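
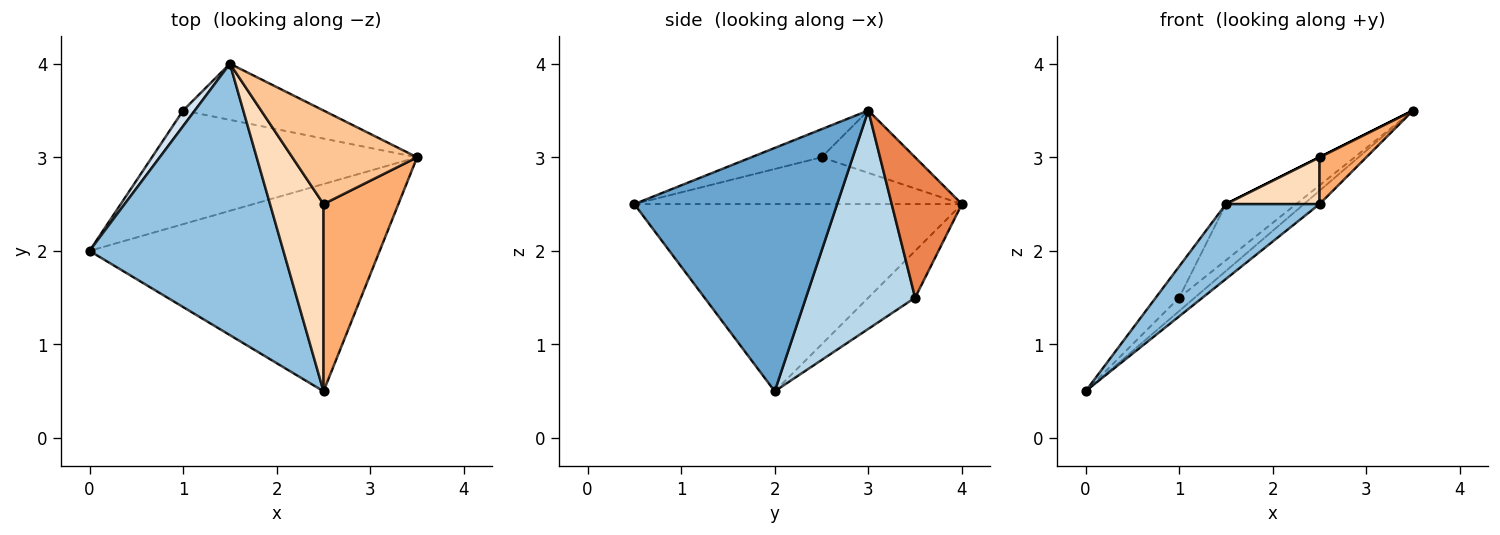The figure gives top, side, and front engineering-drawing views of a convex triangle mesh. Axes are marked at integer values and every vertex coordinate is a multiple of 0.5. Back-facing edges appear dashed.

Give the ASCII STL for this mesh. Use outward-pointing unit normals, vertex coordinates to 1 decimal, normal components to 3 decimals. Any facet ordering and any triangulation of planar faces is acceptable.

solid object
 facet normal 0.642 0.049 -0.765
  outer loop
   vertex 2.5 0.5 2.5
   vertex 0.0 2.0 0.5
   vertex 3.5 3.0 3.5
  endloop
 endfacet
 facet normal -0.681 -0.195 0.706
  outer loop
   vertex 1.5 4.0 2.5
   vertex 0.0 2.0 0.5
   vertex 2.5 0.5 2.5
  endloop
 endfacet
 facet normal 0.633 0.090 -0.769
  outer loop
   vertex 1.0 3.5 1.5
   vertex 3.5 3.0 3.5
   vertex 0.0 2.0 0.5
  endloop
 endfacet
 facet normal -0.873 0.436 0.218
  outer loop
   vertex 1.0 3.5 1.5
   vertex 0.0 2.0 0.5
   vertex 1.5 4.0 2.5
  endloop
 endfacet
 facet normal 0.577 0.577 -0.577
  outer loop
   vertex 1.0 3.5 1.5
   vertex 1.5 4.0 2.5
   vertex 3.5 3.0 3.5
  endloop
 endfacet
 facet normal -0.342 -0.228 0.912
  outer loop
   vertex 2.5 2.5 3.0
   vertex 2.5 0.5 2.5
   vertex 3.5 3.0 3.5
  endloop
 endfacet
 facet normal -0.447 0.000 0.894
  outer loop
   vertex 2.5 2.5 3.0
   vertex 3.5 3.0 3.5
   vertex 1.5 4.0 2.5
  endloop
 endfacet
 facet normal -0.647 -0.185 0.740
  outer loop
   vertex 2.5 2.5 3.0
   vertex 1.5 4.0 2.5
   vertex 2.5 0.5 2.5
  endloop
 endfacet
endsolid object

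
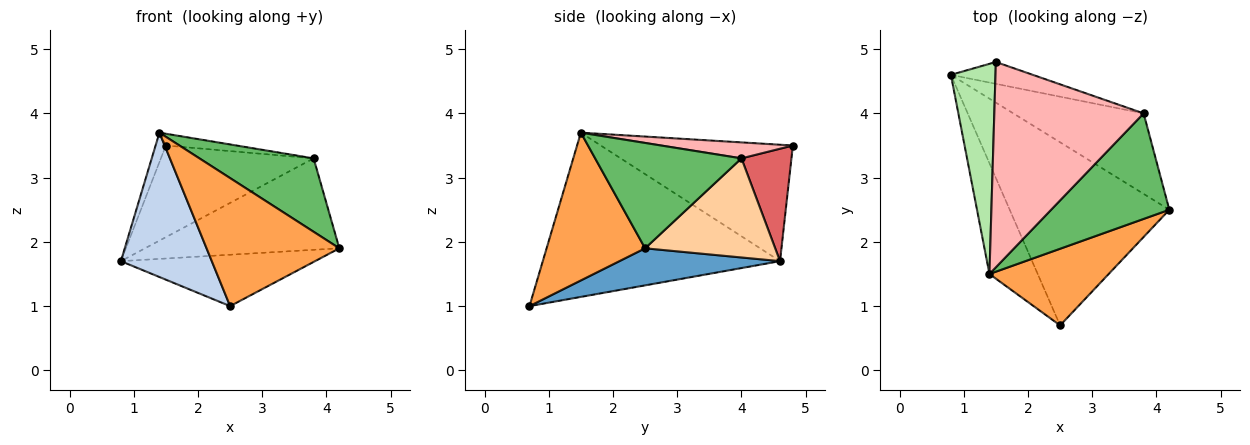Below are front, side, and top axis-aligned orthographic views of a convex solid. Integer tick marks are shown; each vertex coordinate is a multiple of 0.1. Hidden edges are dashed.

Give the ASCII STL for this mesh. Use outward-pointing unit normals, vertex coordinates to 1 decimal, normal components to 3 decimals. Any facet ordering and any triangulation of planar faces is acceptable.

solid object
 facet normal 0.218 0.264 -0.940
  outer loop
   vertex 2.5 0.7 1.0
   vertex 0.8 4.6 1.7
   vertex 4.2 2.5 1.9
  endloop
 endfacet
 facet normal -0.901 -0.345 -0.265
  outer loop
   vertex 1.4 1.5 3.7
   vertex 0.8 4.6 1.7
   vertex 2.5 0.7 1.0
  endloop
 endfacet
 facet normal 0.537 -0.724 0.433
  outer loop
   vertex 1.4 1.5 3.7
   vertex 2.5 0.7 1.0
   vertex 4.2 2.5 1.9
  endloop
 endfacet
 facet normal 0.449 0.671 -0.590
  outer loop
   vertex 3.8 4.0 3.3
   vertex 4.2 2.5 1.9
   vertex 0.8 4.6 1.7
  endloop
 endfacet
 facet normal 0.590 -0.461 0.663
  outer loop
   vertex 3.8 4.0 3.3
   vertex 1.4 1.5 3.7
   vertex 4.2 2.5 1.9
  endloop
 endfacet
 facet normal -0.933 0.050 0.357
  outer loop
   vertex 1.5 4.8 3.5
   vertex 0.8 4.6 1.7
   vertex 1.4 1.5 3.7
  endloop
 endfacet
 facet normal 0.303 0.927 -0.221
  outer loop
   vertex 1.5 4.8 3.5
   vertex 3.8 4.0 3.3
   vertex 0.8 4.6 1.7
  endloop
 endfacet
 facet normal 0.106 0.057 0.993
  outer loop
   vertex 1.5 4.8 3.5
   vertex 1.4 1.5 3.7
   vertex 3.8 4.0 3.3
  endloop
 endfacet
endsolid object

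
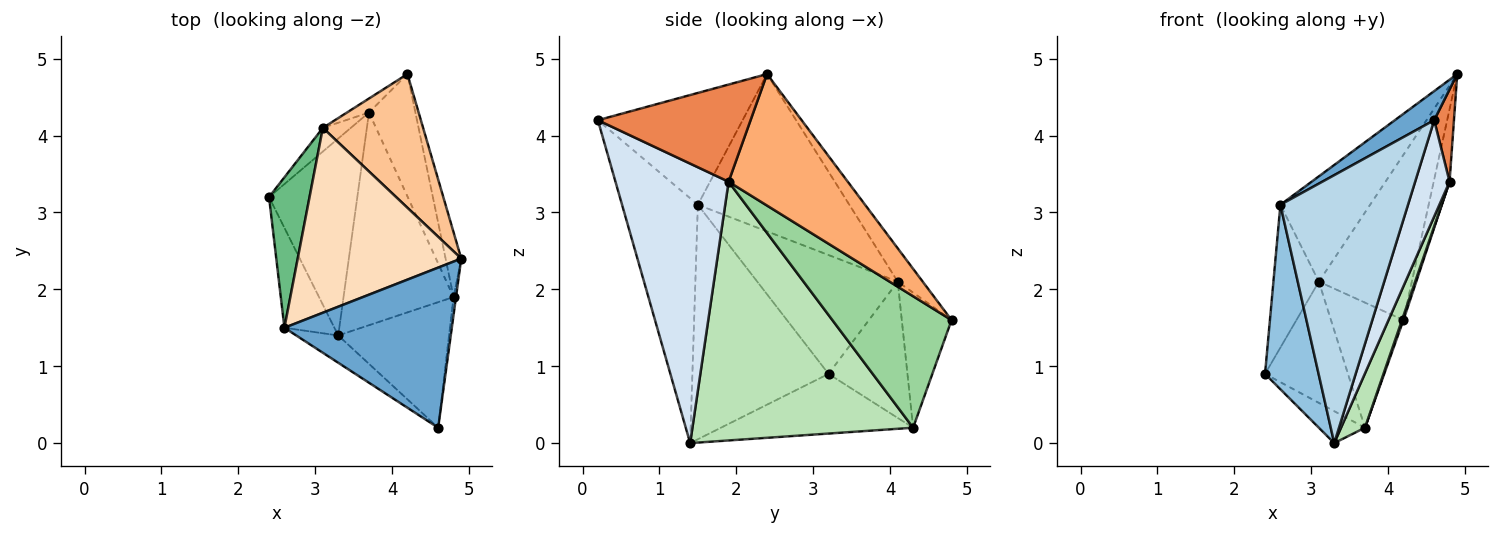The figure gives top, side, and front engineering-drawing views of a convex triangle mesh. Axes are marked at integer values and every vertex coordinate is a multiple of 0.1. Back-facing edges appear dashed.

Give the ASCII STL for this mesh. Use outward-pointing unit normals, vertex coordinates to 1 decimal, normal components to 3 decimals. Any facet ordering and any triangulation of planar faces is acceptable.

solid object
 facet normal -0.549 -0.149 0.822
  outer loop
   vertex 2.6 1.5 3.1
   vertex 4.6 0.2 4.2
   vertex 4.9 2.4 4.8
  endloop
 endfacet
 facet normal -0.913 -0.359 -0.195
  outer loop
   vertex 2.6 1.5 3.1
   vertex 2.4 3.2 0.9
   vertex 3.3 1.4 0.0
  endloop
 endfacet
 facet normal -0.509 -0.856 -0.087
  outer loop
   vertex 2.6 1.5 3.1
   vertex 3.3 1.4 0.0
   vertex 4.6 0.2 4.2
  endloop
 endfacet
 facet normal 0.895 -0.272 -0.355
  outer loop
   vertex 4.8 1.9 3.4
   vertex 4.6 0.2 4.2
   vertex 3.3 1.4 0.0
  endloop
 endfacet
 facet normal 0.991 -0.128 -0.025
  outer loop
   vertex 4.8 1.9 3.4
   vertex 4.9 2.4 4.8
   vertex 4.6 0.2 4.2
  endloop
 endfacet
 facet normal 0.984 0.131 -0.117
  outer loop
   vertex 4.8 1.9 3.4
   vertex 4.2 4.8 1.6
   vertex 4.9 2.4 4.8
  endloop
 endfacet
 facet normal -0.205 0.761 0.616
  outer loop
   vertex 3.1 4.1 2.1
   vertex 4.9 2.4 4.8
   vertex 4.2 4.8 1.6
  endloop
 endfacet
 facet normal -0.641 0.380 0.667
  outer loop
   vertex 3.1 4.1 2.1
   vertex 2.6 1.5 3.1
   vertex 4.9 2.4 4.8
  endloop
 endfacet
 facet normal -0.905 0.293 0.308
  outer loop
   vertex 3.1 4.1 2.1
   vertex 2.4 3.2 0.9
   vertex 2.6 1.5 3.1
  endloop
 endfacet
 facet normal 0.943 -0.011 -0.333
  outer loop
   vertex 3.7 4.3 0.2
   vertex 4.2 4.8 1.6
   vertex 4.8 1.9 3.4
  endloop
 endfacet
 facet normal 0.916 -0.099 -0.389
  outer loop
   vertex 3.7 4.3 0.2
   vertex 4.8 1.9 3.4
   vertex 3.3 1.4 0.0
  endloop
 endfacet
 facet normal -0.555 0.133 -0.821
  outer loop
   vertex 3.7 4.3 0.2
   vertex 3.3 1.4 0.0
   vertex 2.4 3.2 0.9
  endloop
 endfacet
 facet normal -0.682 0.717 -0.140
  outer loop
   vertex 3.7 4.3 0.2
   vertex 2.4 3.2 0.9
   vertex 3.1 4.1 2.1
  endloop
 endfacet
 facet normal -0.564 0.821 -0.092
  outer loop
   vertex 3.7 4.3 0.2
   vertex 3.1 4.1 2.1
   vertex 4.2 4.8 1.6
  endloop
 endfacet
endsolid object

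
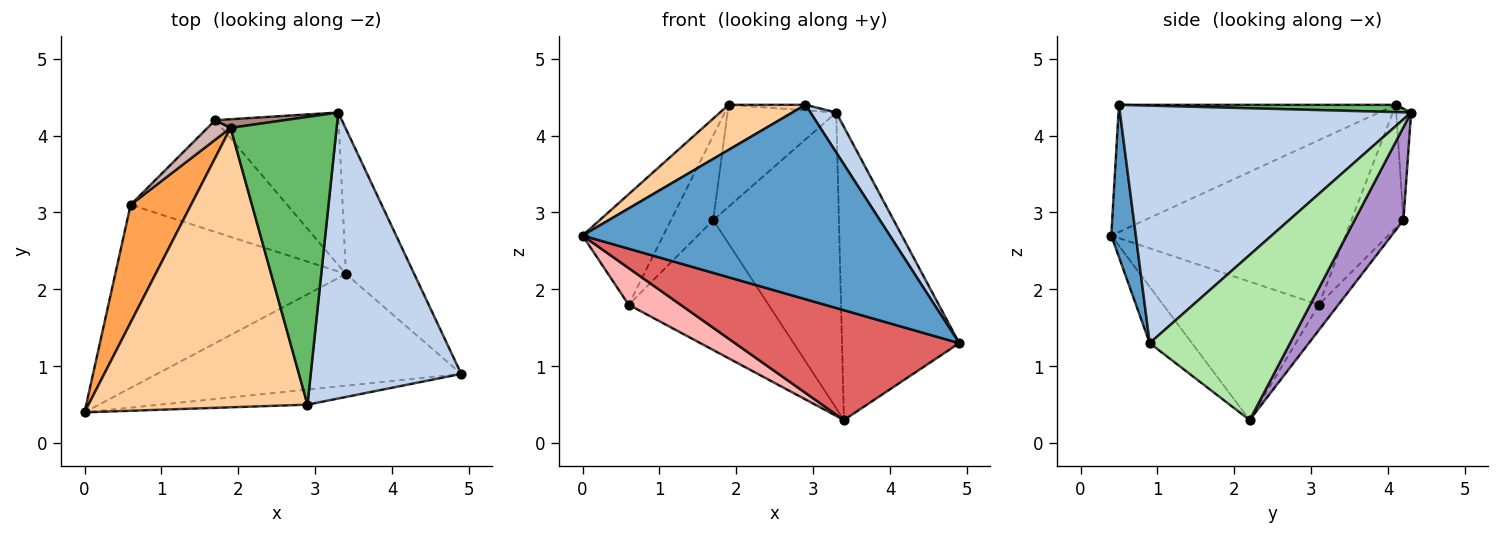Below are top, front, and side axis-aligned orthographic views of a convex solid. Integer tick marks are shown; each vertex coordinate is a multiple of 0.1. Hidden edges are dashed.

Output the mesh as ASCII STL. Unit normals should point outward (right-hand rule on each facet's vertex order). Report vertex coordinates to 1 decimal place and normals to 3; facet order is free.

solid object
 facet normal 0.079 -0.994 -0.077
  outer loop
   vertex 2.9 0.5 4.4
   vertex 0.0 0.4 2.7
   vertex 4.9 0.9 1.3
  endloop
 endfacet
 facet normal 0.842 -0.075 0.534
  outer loop
   vertex 2.9 0.5 4.4
   vertex 4.9 0.9 1.3
   vertex 3.3 4.3 4.3
  endloop
 endfacet
 facet normal -0.893 0.308 0.328
  outer loop
   vertex 1.9 4.1 4.4
   vertex 0.6 3.1 1.8
   vertex 0.0 0.4 2.7
  endloop
 endfacet
 facet normal -0.497 -0.138 0.856
  outer loop
   vertex 1.9 4.1 4.4
   vertex 0.0 0.4 2.7
   vertex 2.9 0.5 4.4
  endloop
 endfacet
 facet normal 0.069 0.019 0.997
  outer loop
   vertex 1.9 4.1 4.4
   vertex 2.9 0.5 4.4
   vertex 3.3 4.3 4.3
  endloop
 endfacet
 facet normal 0.731 0.611 -0.303
  outer loop
   vertex 3.4 2.2 0.3
   vertex 3.3 4.3 4.3
   vertex 4.9 0.9 1.3
  endloop
 endfacet
 facet normal -0.131 -0.695 -0.707
  outer loop
   vertex 3.4 2.2 0.3
   vertex 4.9 0.9 1.3
   vertex 0.0 0.4 2.7
  endloop
 endfacet
 facet normal -0.507 -0.169 -0.845
  outer loop
   vertex 3.4 2.2 0.3
   vertex 0.0 0.4 2.7
   vertex 0.6 3.1 1.8
  endloop
 endfacet
 facet normal 0.326 0.840 -0.433
  outer loop
   vertex 1.7 4.2 2.9
   vertex 3.3 4.3 4.3
   vertex 3.4 2.2 0.3
  endloop
 endfacet
 facet normal -0.105 0.754 -0.649
  outer loop
   vertex 1.7 4.2 2.9
   vertex 3.4 2.2 0.3
   vertex 0.6 3.1 1.8
  endloop
 endfacet
 facet normal -0.135 0.987 0.084
  outer loop
   vertex 1.7 4.2 2.9
   vertex 1.9 4.1 4.4
   vertex 3.3 4.3 4.3
  endloop
 endfacet
 facet normal -0.768 0.624 0.144
  outer loop
   vertex 1.7 4.2 2.9
   vertex 0.6 3.1 1.8
   vertex 1.9 4.1 4.4
  endloop
 endfacet
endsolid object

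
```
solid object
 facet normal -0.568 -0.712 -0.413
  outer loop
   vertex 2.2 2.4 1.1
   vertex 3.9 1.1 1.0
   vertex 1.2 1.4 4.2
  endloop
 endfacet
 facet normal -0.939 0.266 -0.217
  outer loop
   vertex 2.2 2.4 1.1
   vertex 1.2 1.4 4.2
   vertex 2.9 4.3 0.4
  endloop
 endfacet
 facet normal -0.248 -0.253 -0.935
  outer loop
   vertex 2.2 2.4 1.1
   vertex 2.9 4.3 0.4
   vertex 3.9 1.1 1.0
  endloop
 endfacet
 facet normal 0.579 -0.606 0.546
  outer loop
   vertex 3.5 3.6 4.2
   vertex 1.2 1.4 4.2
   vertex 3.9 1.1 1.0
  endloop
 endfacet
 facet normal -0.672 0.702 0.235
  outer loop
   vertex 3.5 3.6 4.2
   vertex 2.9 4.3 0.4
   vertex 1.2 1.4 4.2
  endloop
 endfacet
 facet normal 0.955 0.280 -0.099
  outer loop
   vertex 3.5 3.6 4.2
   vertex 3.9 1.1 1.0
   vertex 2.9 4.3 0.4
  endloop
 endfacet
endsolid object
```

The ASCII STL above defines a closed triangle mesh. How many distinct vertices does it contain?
5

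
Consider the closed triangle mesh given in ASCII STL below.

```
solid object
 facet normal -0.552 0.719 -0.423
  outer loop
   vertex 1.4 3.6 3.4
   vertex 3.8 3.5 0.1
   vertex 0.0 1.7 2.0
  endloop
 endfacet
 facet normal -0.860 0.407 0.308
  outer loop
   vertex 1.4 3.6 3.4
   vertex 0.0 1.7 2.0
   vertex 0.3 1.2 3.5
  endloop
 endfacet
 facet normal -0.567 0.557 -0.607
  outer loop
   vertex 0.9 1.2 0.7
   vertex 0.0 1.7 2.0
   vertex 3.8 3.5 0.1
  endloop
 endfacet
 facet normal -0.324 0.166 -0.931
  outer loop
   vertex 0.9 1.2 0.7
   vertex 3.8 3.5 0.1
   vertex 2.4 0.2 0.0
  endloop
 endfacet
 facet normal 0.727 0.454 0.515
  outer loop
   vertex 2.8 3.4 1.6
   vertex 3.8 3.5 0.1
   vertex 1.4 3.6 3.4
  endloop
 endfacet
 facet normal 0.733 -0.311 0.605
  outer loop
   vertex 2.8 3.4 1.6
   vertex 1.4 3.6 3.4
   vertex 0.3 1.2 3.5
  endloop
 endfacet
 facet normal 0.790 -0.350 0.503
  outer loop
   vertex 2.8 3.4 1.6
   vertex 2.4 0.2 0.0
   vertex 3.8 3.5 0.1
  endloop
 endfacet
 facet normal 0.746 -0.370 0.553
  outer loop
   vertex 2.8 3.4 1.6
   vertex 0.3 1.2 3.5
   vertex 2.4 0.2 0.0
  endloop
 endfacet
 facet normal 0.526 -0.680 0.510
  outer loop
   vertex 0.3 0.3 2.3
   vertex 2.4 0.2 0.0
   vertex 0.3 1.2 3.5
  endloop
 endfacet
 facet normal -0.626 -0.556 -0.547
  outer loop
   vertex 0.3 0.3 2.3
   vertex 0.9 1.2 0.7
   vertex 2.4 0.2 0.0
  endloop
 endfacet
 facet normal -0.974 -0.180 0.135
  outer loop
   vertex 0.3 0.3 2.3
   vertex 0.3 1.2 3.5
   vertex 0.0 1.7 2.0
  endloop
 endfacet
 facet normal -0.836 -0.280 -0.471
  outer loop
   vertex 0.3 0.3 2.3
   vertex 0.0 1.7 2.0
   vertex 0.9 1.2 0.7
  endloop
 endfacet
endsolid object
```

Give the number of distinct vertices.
8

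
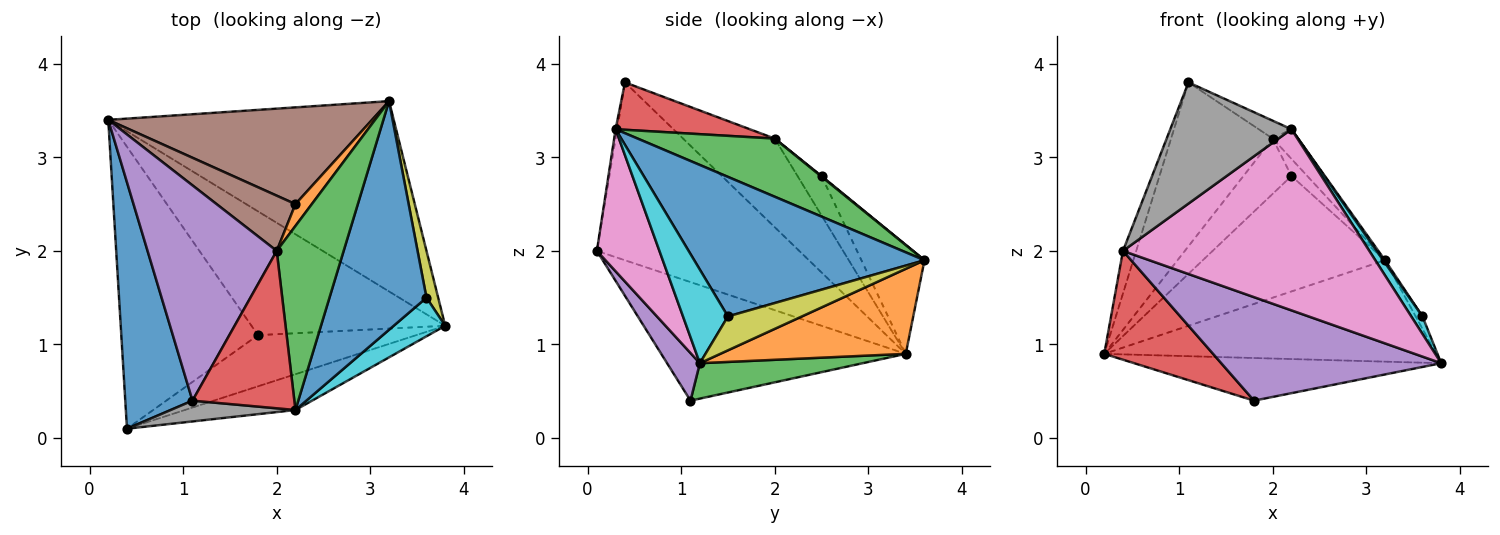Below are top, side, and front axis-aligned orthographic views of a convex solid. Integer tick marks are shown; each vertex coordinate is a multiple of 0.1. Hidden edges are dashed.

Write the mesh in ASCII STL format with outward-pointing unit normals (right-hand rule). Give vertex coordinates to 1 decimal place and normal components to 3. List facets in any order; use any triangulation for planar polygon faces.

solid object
 facet normal -0.934 0.061 0.353
  outer loop
   vertex 1.1 0.4 3.8
   vertex 0.2 3.4 0.9
   vertex 0.4 0.1 2.0
  endloop
 endfacet
 facet normal 0.254 0.455 -0.854
  outer loop
   vertex 3.2 3.6 1.9
   vertex 3.8 1.2 0.8
   vertex 0.2 3.4 0.9
  endloop
 endfacet
 facet normal 0.170 0.321 -0.932
  outer loop
   vertex 1.8 1.1 0.4
   vertex 0.2 3.4 0.9
   vertex 3.8 1.2 0.8
  endloop
 endfacet
 facet normal -0.629 -0.280 -0.725
  outer loop
   vertex 1.8 1.1 0.4
   vertex 0.4 0.1 2.0
   vertex 0.2 3.4 0.9
  endloop
 endfacet
 facet normal 0.132 -0.888 -0.439
  outer loop
   vertex 1.8 1.1 0.4
   vertex 3.8 1.2 0.8
   vertex 0.4 0.1 2.0
  endloop
 endfacet
 facet normal -0.256 0.741 0.621
  outer loop
   vertex 2.2 2.5 2.8
   vertex 3.2 3.6 1.9
   vertex 0.2 3.4 0.9
  endloop
 endfacet
 facet normal 0.242 -0.952 -0.188
  outer loop
   vertex 2.2 0.3 3.3
   vertex 0.4 0.1 2.0
   vertex 3.8 1.2 0.8
  endloop
 endfacet
 facet normal -0.013 -0.986 0.169
  outer loop
   vertex 2.2 0.3 3.3
   vertex 1.1 0.4 3.8
   vertex 0.4 0.1 2.0
  endloop
 endfacet
 facet normal 0.942 0.087 0.325
  outer loop
   vertex 3.6 1.5 1.3
   vertex 3.8 1.2 0.8
   vertex 3.2 3.6 1.9
  endloop
 endfacet
 facet normal 0.856 -0.214 0.471
  outer loop
   vertex 3.6 1.5 1.3
   vertex 2.2 0.3 3.3
   vertex 3.8 1.2 0.8
  endloop
 endfacet
 facet normal 0.821 -0.007 0.571
  outer loop
   vertex 3.6 1.5 1.3
   vertex 3.2 3.6 1.9
   vertex 2.2 0.3 3.3
  endloop
 endfacet
 facet normal 0.028 0.618 0.786
  outer loop
   vertex 2.0 2.0 3.2
   vertex 3.2 3.6 1.9
   vertex 2.2 2.5 2.8
  endloop
 endfacet
 facet normal 0.651 0.121 0.749
  outer loop
   vertex 2.0 2.0 3.2
   vertex 2.2 0.3 3.3
   vertex 3.2 3.6 1.9
  endloop
 endfacet
 facet normal 0.419 0.102 0.902
  outer loop
   vertex 2.0 2.0 3.2
   vertex 1.1 0.4 3.8
   vertex 2.2 0.3 3.3
  endloop
 endfacet
 facet normal -0.479 0.531 0.699
  outer loop
   vertex 2.0 2.0 3.2
   vertex 0.2 3.4 0.9
   vertex 1.1 0.4 3.8
  endloop
 endfacet
 facet normal -0.333 0.667 0.667
  outer loop
   vertex 2.0 2.0 3.2
   vertex 2.2 2.5 2.8
   vertex 0.2 3.4 0.9
  endloop
 endfacet
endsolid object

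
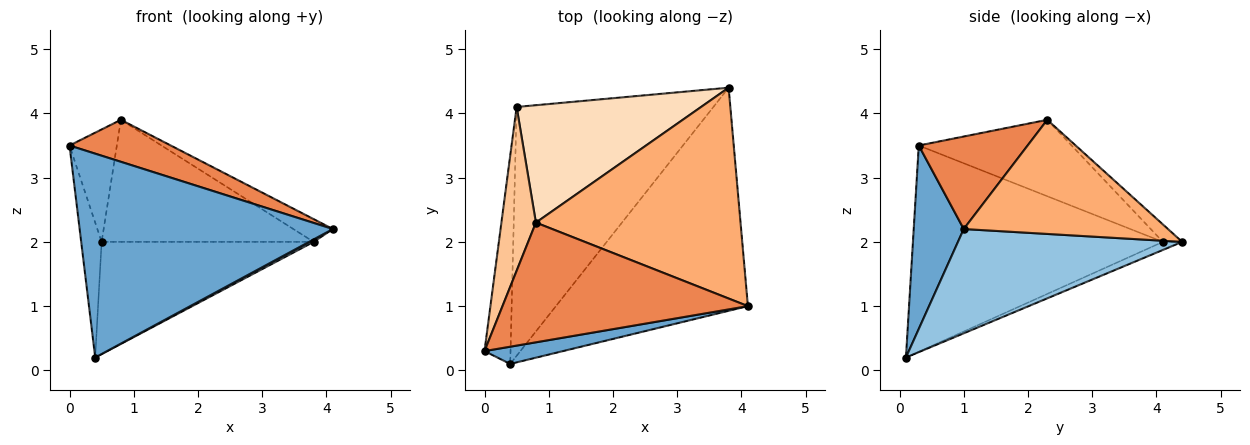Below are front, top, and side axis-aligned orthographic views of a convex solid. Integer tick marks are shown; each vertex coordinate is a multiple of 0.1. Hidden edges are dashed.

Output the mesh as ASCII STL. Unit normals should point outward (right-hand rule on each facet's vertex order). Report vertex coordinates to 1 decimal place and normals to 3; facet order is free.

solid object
 facet normal 0.193 -0.978 0.083
  outer loop
   vertex 0.4 0.1 0.2
   vertex 4.1 1.0 2.2
   vertex 0.0 0.3 3.5
  endloop
 endfacet
 facet normal 0.477 -0.010 -0.879
  outer loop
   vertex 0.4 0.1 0.2
   vertex 3.8 4.4 2.0
   vertex 4.1 1.0 2.2
  endloop
 endfacet
 facet normal -0.989 0.081 -0.125
  outer loop
   vertex 0.5 4.1 2.0
   vertex 0.4 0.1 0.2
   vertex 0.0 0.3 3.5
  endloop
 endfacet
 facet normal -0.037 0.411 -0.911
  outer loop
   vertex 0.5 4.1 2.0
   vertex 3.8 4.4 2.0
   vertex 0.4 0.1 0.2
  endloop
 endfacet
 facet normal 0.335 -0.312 0.889
  outer loop
   vertex 0.8 2.3 3.9
   vertex 0.0 0.3 3.5
   vertex 4.1 1.0 2.2
  endloop
 endfacet
 facet normal 0.485 0.094 0.869
  outer loop
   vertex 0.8 2.3 3.9
   vertex 4.1 1.0 2.2
   vertex 3.8 4.4 2.0
  endloop
 endfacet
 facet normal -0.877 0.272 0.396
  outer loop
   vertex 0.8 2.3 3.9
   vertex 0.5 4.1 2.0
   vertex 0.0 0.3 3.5
  endloop
 endfacet
 facet normal -0.065 0.719 0.692
  outer loop
   vertex 0.8 2.3 3.9
   vertex 3.8 4.4 2.0
   vertex 0.5 4.1 2.0
  endloop
 endfacet
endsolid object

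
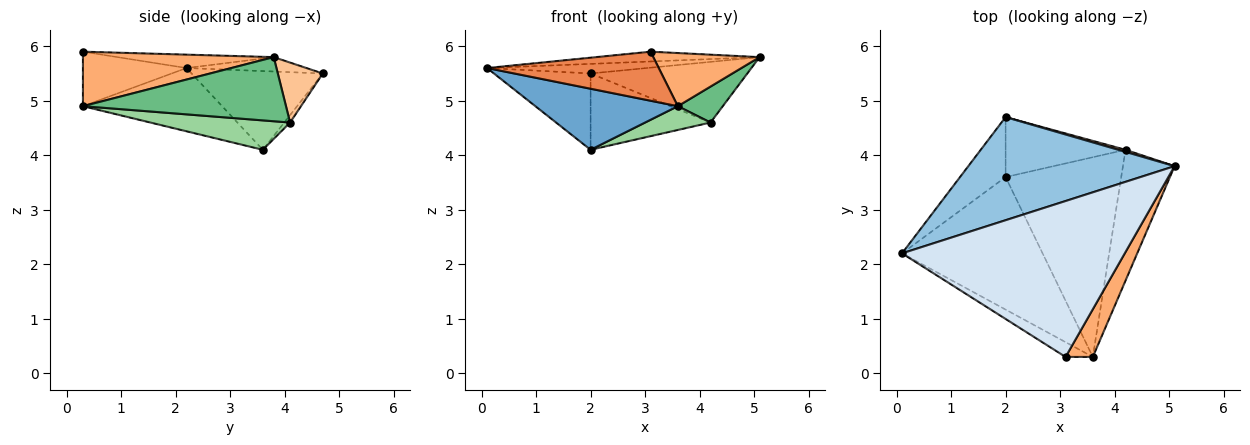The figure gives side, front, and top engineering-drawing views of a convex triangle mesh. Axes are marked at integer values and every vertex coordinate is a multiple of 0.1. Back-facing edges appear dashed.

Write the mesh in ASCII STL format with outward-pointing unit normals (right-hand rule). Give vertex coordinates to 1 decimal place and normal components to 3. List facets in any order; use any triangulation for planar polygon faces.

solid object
 facet normal -0.378 -0.387 -0.841
  outer loop
   vertex 2.0 3.6 4.1
   vertex 3.6 0.3 4.9
   vertex 0.1 2.2 5.6
  endloop
 endfacet
 facet normal -0.069 0.092 0.993
  outer loop
   vertex 2.0 4.7 5.5
   vertex 0.1 2.2 5.6
   vertex 5.1 3.8 5.8
  endloop
 endfacet
 facet normal -0.730 0.538 -0.422
  outer loop
   vertex 2.0 4.7 5.5
   vertex 2.0 3.6 4.1
   vertex 0.1 2.2 5.6
  endloop
 endfacet
 facet normal -0.060 0.063 0.996
  outer loop
   vertex 3.1 0.3 5.9
   vertex 5.1 3.8 5.8
   vertex 0.1 2.2 5.6
  endloop
 endfacet
 facet normal -0.500 -0.829 -0.250
  outer loop
   vertex 3.1 0.3 5.9
   vertex 0.1 2.2 5.6
   vertex 3.6 0.3 4.9
  endloop
 endfacet
 facet normal 0.801 -0.446 0.400
  outer loop
   vertex 3.1 0.3 5.9
   vertex 3.6 0.3 4.9
   vertex 5.1 3.8 5.8
  endloop
 endfacet
 facet normal 0.276 0.961 0.033
  outer loop
   vertex 4.2 4.1 4.6
   vertex 2.0 4.7 5.5
   vertex 5.1 3.8 5.8
  endloop
 endfacet
 facet normal -0.038 0.786 -0.617
  outer loop
   vertex 4.2 4.1 4.6
   vertex 2.0 3.6 4.1
   vertex 2.0 4.7 5.5
  endloop
 endfacet
 facet normal 0.767 -0.170 -0.618
  outer loop
   vertex 4.2 4.1 4.6
   vertex 5.1 3.8 5.8
   vertex 3.6 0.3 4.9
  endloop
 endfacet
 facet normal 0.245 -0.115 -0.963
  outer loop
   vertex 4.2 4.1 4.6
   vertex 3.6 0.3 4.9
   vertex 2.0 3.6 4.1
  endloop
 endfacet
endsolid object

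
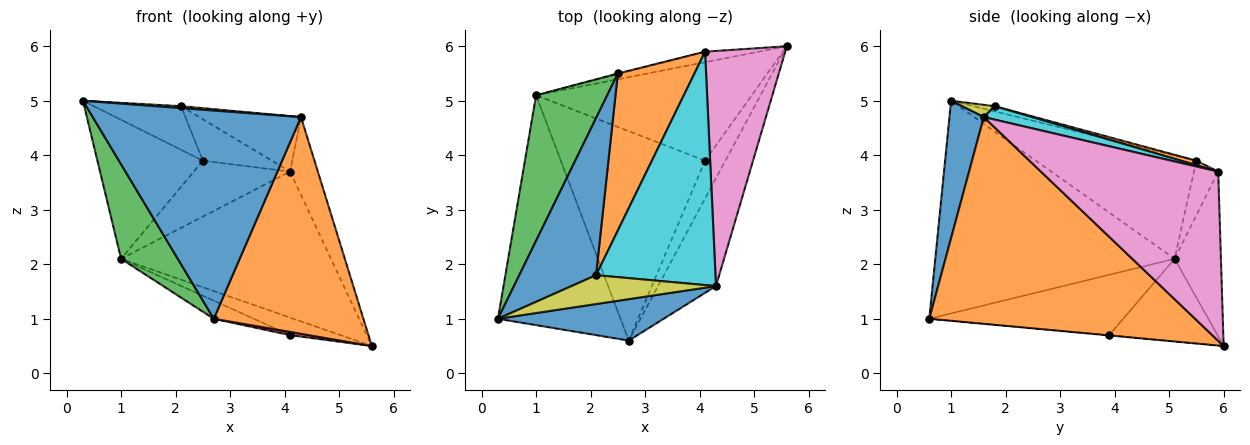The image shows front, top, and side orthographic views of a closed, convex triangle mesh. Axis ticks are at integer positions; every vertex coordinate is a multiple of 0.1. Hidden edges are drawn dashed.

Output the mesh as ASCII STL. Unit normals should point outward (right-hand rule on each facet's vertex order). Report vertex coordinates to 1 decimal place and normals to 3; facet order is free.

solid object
 facet normal 0.160 -0.968 0.193
  outer loop
   vertex 4.3 1.6 4.7
   vertex 0.3 1.0 5.0
   vertex 2.7 0.6 1.0
  endloop
 endfacet
 facet normal 0.847 -0.477 -0.237
  outer loop
   vertex 4.3 1.6 4.7
   vertex 2.7 0.6 1.0
   vertex 5.6 6.0 0.5
  endloop
 endfacet
 facet normal -0.849 -0.201 -0.489
  outer loop
   vertex 1.0 5.1 2.1
   vertex 2.7 0.6 1.0
   vertex 0.3 1.0 5.0
  endloop
 endfacet
 facet normal -0.015 -0.084 -0.996
  outer loop
   vertex 4.1 3.9 0.7
   vertex 5.6 6.0 0.5
   vertex 2.7 0.6 1.0
  endloop
 endfacet
 facet normal -0.353 0.164 -0.921
  outer loop
   vertex 4.1 3.9 0.7
   vertex 1.0 5.1 2.1
   vertex 5.6 6.0 0.5
  endloop
 endfacet
 facet normal -0.385 0.080 -0.920
  outer loop
   vertex 4.1 3.9 0.7
   vertex 2.7 0.6 1.0
   vertex 1.0 5.1 2.1
  endloop
 endfacet
 facet normal 0.895 0.140 0.424
  outer loop
   vertex 4.1 5.9 3.7
   vertex 4.3 1.6 4.7
   vertex 5.6 6.0 0.5
  endloop
 endfacet
 facet normal -0.215 0.974 -0.070
  outer loop
   vertex 4.1 5.9 3.7
   vertex 5.6 6.0 0.5
   vertex 1.0 5.1 2.1
  endloop
 endfacet
 facet normal 0.084 -0.066 0.994
  outer loop
   vertex 2.1 1.8 4.9
   vertex 0.3 1.0 5.0
   vertex 4.3 1.6 4.7
  endloop
 endfacet
 facet normal 0.109 0.230 0.967
  outer loop
   vertex 2.1 1.8 4.9
   vertex 4.3 1.6 4.7
   vertex 4.1 5.9 3.7
  endloop
 endfacet
 facet normal -0.065 0.267 0.962
  outer loop
   vertex 2.5 5.5 3.9
   vertex 0.3 1.0 5.0
   vertex 2.1 1.8 4.9
  endloop
 endfacet
 facet normal 0.057 0.255 0.965
  outer loop
   vertex 2.5 5.5 3.9
   vertex 2.1 1.8 4.9
   vertex 4.1 5.9 3.7
  endloop
 endfacet
 facet normal -0.725 0.476 0.498
  outer loop
   vertex 2.5 5.5 3.9
   vertex 1.0 5.1 2.1
   vertex 0.3 1.0 5.0
  endloop
 endfacet
 facet normal -0.244 0.970 -0.012
  outer loop
   vertex 2.5 5.5 3.9
   vertex 4.1 5.9 3.7
   vertex 1.0 5.1 2.1
  endloop
 endfacet
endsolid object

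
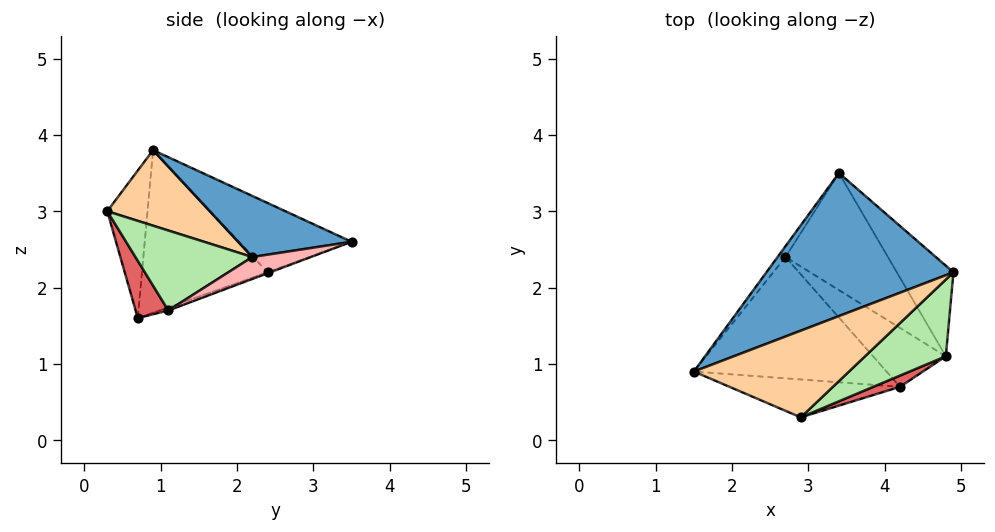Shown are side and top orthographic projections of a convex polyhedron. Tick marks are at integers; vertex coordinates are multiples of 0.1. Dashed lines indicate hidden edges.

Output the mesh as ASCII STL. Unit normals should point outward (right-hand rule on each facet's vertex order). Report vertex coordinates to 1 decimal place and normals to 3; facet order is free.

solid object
 facet normal 0.304 0.207 0.930
  outer loop
   vertex 3.4 3.5 2.6
   vertex 1.5 0.9 3.8
   vertex 4.9 2.2 2.4
  endloop
 endfacet
 facet normal -0.824 0.559 -0.094
  outer loop
   vertex 2.7 2.4 2.2
   vertex 1.5 0.9 3.8
   vertex 3.4 3.5 2.6
  endloop
 endfacet
 facet normal -0.618 -0.287 -0.732
  outer loop
   vertex 2.7 2.4 2.2
   vertex 4.2 0.7 1.6
   vertex 1.5 0.9 3.8
  endloop
 endfacet
 facet normal 0.431 -0.174 0.885
  outer loop
   vertex 2.9 0.3 3.0
   vertex 4.9 2.2 2.4
   vertex 1.5 0.9 3.8
  endloop
 endfacet
 facet normal -0.581 -0.461 -0.671
  outer loop
   vertex 2.9 0.3 3.0
   vertex 1.5 0.9 3.8
   vertex 4.2 0.7 1.6
  endloop
 endfacet
 facet normal 0.625 -0.459 0.631
  outer loop
   vertex 4.8 1.1 1.7
   vertex 4.9 2.2 2.4
   vertex 2.9 0.3 3.0
  endloop
 endfacet
 facet normal 0.511 -0.826 0.238
  outer loop
   vertex 4.8 1.1 1.7
   vertex 2.9 0.3 3.0
   vertex 4.2 0.7 1.6
  endloop
 endfacet
 facet normal 0.315 0.489 -0.813
  outer loop
   vertex 4.8 1.1 1.7
   vertex 3.4 3.5 2.6
   vertex 4.9 2.2 2.4
  endloop
 endfacet
 facet normal -0.009 0.347 -0.938
  outer loop
   vertex 4.8 1.1 1.7
   vertex 2.7 2.4 2.2
   vertex 3.4 3.5 2.6
  endloop
 endfacet
 facet normal -0.041 0.300 -0.953
  outer loop
   vertex 4.8 1.1 1.7
   vertex 4.2 0.7 1.6
   vertex 2.7 2.4 2.2
  endloop
 endfacet
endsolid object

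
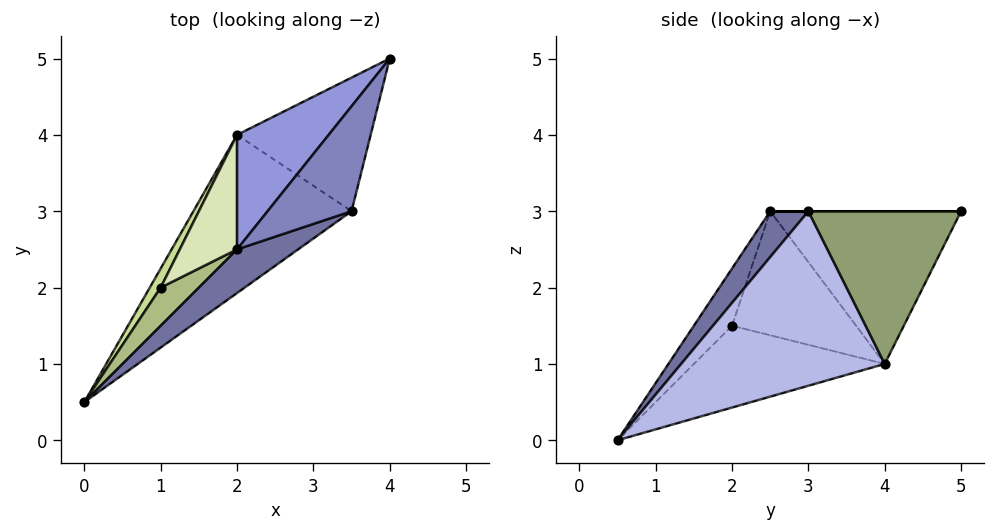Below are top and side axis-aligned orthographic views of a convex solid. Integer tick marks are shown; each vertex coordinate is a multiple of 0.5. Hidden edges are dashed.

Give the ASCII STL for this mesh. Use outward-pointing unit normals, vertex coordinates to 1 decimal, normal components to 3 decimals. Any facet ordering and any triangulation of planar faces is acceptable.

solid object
 facet normal 0.291 -0.874 0.389
  outer loop
   vertex 3.5 3.0 3.0
   vertex 2.0 2.5 3.0
   vertex 0.0 0.5 0.0
  endloop
 endfacet
 facet normal 0.000 0.000 1.000
  outer loop
   vertex 3.5 3.0 3.0
   vertex 4.0 5.0 3.0
   vertex 2.0 2.5 3.0
  endloop
 endfacet
 facet normal -0.707 0.566 0.424
  outer loop
   vertex 2.0 4.0 1.0
   vertex 2.0 2.5 3.0
   vertex 4.0 5.0 3.0
  endloop
 endfacet
 facet normal 0.722 -0.226 -0.654
  outer loop
   vertex 2.0 4.0 1.0
   vertex 3.5 3.0 3.0
   vertex 0.0 0.5 0.0
  endloop
 endfacet
 facet normal 0.740 -0.185 -0.647
  outer loop
   vertex 2.0 4.0 1.0
   vertex 4.0 5.0 3.0
   vertex 3.5 3.0 3.0
  endloop
 endfacet
 facet normal -0.832 0.000 0.555
  outer loop
   vertex 1.0 2.0 1.5
   vertex 0.0 0.5 0.0
   vertex 2.0 2.5 3.0
  endloop
 endfacet
 facet normal -0.876 0.467 0.117
  outer loop
   vertex 1.0 2.0 1.5
   vertex 2.0 4.0 1.0
   vertex 0.0 0.5 0.0
  endloop
 endfacet
 facet normal -0.793 0.488 0.366
  outer loop
   vertex 1.0 2.0 1.5
   vertex 2.0 2.5 3.0
   vertex 2.0 4.0 1.0
  endloop
 endfacet
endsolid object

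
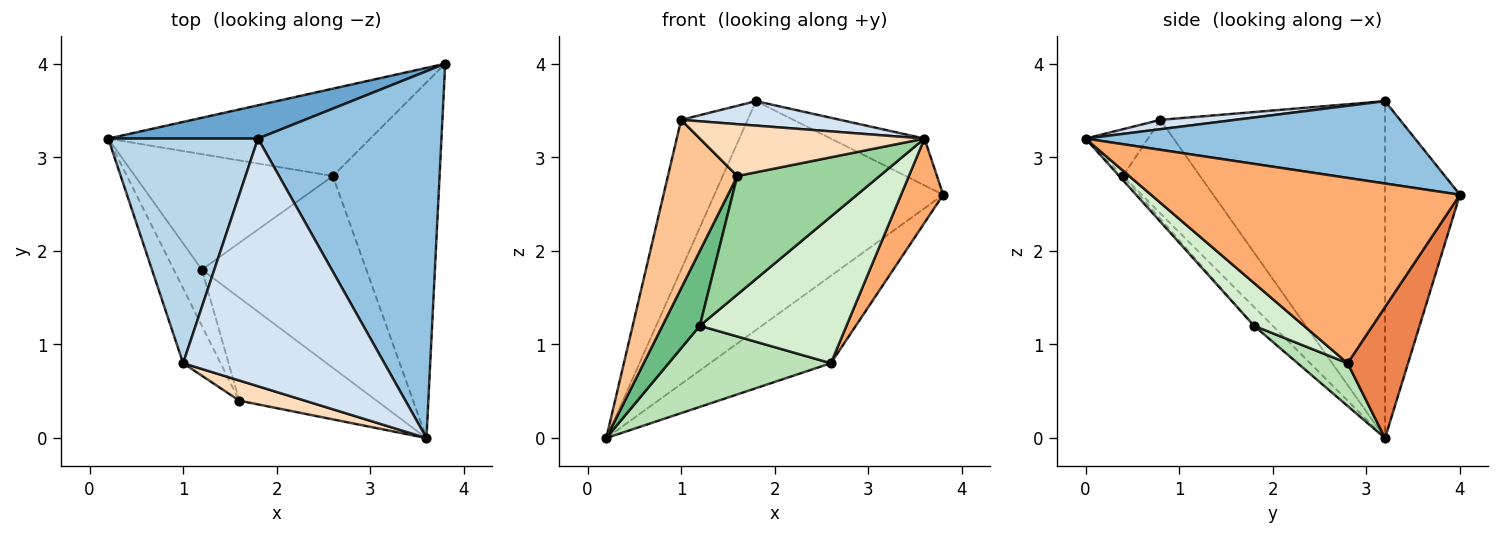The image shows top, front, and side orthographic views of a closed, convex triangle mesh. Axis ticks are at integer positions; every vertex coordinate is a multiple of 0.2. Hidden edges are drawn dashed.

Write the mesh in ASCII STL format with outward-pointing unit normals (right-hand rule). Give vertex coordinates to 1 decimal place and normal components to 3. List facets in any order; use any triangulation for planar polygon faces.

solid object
 facet normal -0.308 0.941 0.137
  outer loop
   vertex 1.8 3.2 3.6
   vertex 3.8 4.0 2.6
   vertex 0.2 3.2 0.0
  endloop
 endfacet
 facet normal 0.407 0.116 0.906
  outer loop
   vertex 1.8 3.2 3.6
   vertex 3.6 0.0 3.2
   vertex 3.8 4.0 2.6
  endloop
 endfacet
 facet normal -0.882 0.261 0.392
  outer loop
   vertex 1.0 0.8 3.4
   vertex 1.8 3.2 3.6
   vertex 0.2 3.2 0.0
  endloop
 endfacet
 facet normal 0.046 -0.098 0.994
  outer loop
   vertex 1.0 0.8 3.4
   vertex 3.6 0.0 3.2
   vertex 1.8 3.2 3.6
  endloop
 endfacet
 facet normal 0.333 0.667 -0.667
  outer loop
   vertex 2.6 2.8 0.8
   vertex 0.2 3.2 0.0
   vertex 3.8 4.0 2.6
  endloop
 endfacet
 facet normal 0.861 -0.117 -0.496
  outer loop
   vertex 2.6 2.8 0.8
   vertex 3.8 4.0 2.6
   vertex 3.6 0.0 3.2
  endloop
 endfacet
 facet normal -0.712 -0.641 -0.285
  outer loop
   vertex 1.6 0.4 2.8
   vertex 1.0 0.8 3.4
   vertex 0.2 3.2 0.0
  endloop
 endfacet
 facet normal -0.251 -0.902 0.351
  outer loop
   vertex 1.6 0.4 2.8
   vertex 3.6 0.0 3.2
   vertex 1.0 0.8 3.4
  endloop
 endfacet
 facet normal -0.371 -0.743 -0.557
  outer loop
   vertex 1.2 1.8 1.2
   vertex 1.6 0.4 2.8
   vertex 0.2 3.2 0.0
  endloop
 endfacet
 facet normal -0.020 -0.755 -0.656
  outer loop
   vertex 1.2 1.8 1.2
   vertex 3.6 0.0 3.2
   vertex 1.6 0.4 2.8
  endloop
 endfacet
 facet normal 0.174 -0.566 -0.806
  outer loop
   vertex 1.2 1.8 1.2
   vertex 0.2 3.2 0.0
   vertex 2.6 2.8 0.8
  endloop
 endfacet
 facet normal 0.202 -0.595 -0.778
  outer loop
   vertex 1.2 1.8 1.2
   vertex 2.6 2.8 0.8
   vertex 3.6 0.0 3.2
  endloop
 endfacet
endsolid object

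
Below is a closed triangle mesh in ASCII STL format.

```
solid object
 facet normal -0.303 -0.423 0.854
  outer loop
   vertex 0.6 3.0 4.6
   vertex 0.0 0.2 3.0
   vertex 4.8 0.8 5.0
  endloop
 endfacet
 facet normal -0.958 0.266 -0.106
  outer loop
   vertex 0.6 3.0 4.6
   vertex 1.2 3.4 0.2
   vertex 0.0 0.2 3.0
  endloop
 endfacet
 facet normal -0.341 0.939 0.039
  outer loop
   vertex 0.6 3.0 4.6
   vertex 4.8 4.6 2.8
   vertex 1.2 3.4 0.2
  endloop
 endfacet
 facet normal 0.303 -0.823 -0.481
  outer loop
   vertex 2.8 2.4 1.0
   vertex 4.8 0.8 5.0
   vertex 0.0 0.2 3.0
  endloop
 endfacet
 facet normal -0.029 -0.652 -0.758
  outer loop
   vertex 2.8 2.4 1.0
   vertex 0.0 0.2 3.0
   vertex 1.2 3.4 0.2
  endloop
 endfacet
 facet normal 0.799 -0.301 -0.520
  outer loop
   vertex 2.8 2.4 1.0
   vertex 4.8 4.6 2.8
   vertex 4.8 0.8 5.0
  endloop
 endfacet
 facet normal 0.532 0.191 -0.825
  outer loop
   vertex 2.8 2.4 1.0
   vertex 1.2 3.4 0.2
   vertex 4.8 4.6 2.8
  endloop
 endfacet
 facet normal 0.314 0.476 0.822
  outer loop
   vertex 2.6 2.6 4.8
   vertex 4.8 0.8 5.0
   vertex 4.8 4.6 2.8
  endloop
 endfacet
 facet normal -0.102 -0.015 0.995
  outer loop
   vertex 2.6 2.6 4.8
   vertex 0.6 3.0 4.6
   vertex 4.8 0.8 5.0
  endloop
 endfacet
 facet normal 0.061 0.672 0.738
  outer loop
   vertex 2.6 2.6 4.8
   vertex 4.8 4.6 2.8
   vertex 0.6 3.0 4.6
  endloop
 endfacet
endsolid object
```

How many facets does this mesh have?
10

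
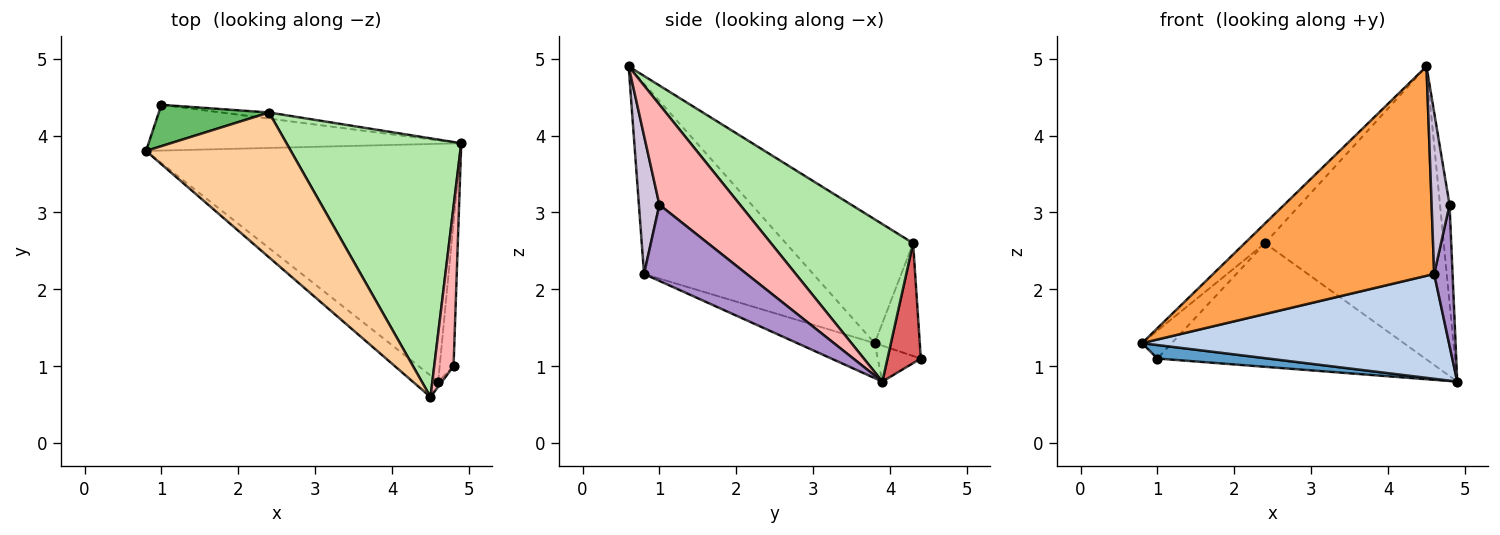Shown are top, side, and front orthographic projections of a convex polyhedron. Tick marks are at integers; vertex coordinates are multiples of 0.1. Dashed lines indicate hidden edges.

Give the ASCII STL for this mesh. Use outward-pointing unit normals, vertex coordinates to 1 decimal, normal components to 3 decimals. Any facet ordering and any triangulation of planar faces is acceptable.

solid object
 facet normal -0.109 -0.281 -0.953
  outer loop
   vertex 1.0 4.4 1.1
   vertex 4.9 3.9 0.8
   vertex 0.8 3.8 1.3
  endloop
 endfacet
 facet normal -0.101 -0.401 -0.910
  outer loop
   vertex 4.6 0.8 2.2
   vertex 0.8 3.8 1.3
   vertex 4.9 3.9 0.8
  endloop
 endfacet
 facet normal -0.606 -0.792 -0.081
  outer loop
   vertex 4.6 0.8 2.2
   vertex 4.5 0.6 4.9
   vertex 0.8 3.8 1.3
  endloop
 endfacet
 facet normal -0.646 0.103 0.756
  outer loop
   vertex 2.4 4.3 2.6
   vertex 0.8 3.8 1.3
   vertex 4.5 0.6 4.9
  endloop
 endfacet
 facet normal -0.647 0.426 0.632
  outer loop
   vertex 2.4 4.3 2.6
   vertex 1.0 4.4 1.1
   vertex 0.8 3.8 1.3
  endloop
 endfacet
 facet normal 0.512 0.644 0.568
  outer loop
   vertex 2.4 4.3 2.6
   vertex 4.5 0.6 4.9
   vertex 4.9 3.9 0.8
  endloop
 endfacet
 facet normal 0.123 0.991 -0.049
  outer loop
   vertex 2.4 4.3 2.6
   vertex 4.9 3.9 0.8
   vertex 1.0 4.4 1.1
  endloop
 endfacet
 facet normal 0.975 0.116 0.188
  outer loop
   vertex 4.8 1.0 3.1
   vertex 4.9 3.9 0.8
   vertex 4.5 0.6 4.9
  endloop
 endfacet
 facet normal 0.969 -0.174 -0.177
  outer loop
   vertex 4.8 1.0 3.1
   vertex 4.6 0.8 2.2
   vertex 4.9 3.9 0.8
  endloop
 endfacet
 facet normal 0.752 -0.658 -0.021
  outer loop
   vertex 4.8 1.0 3.1
   vertex 4.5 0.6 4.9
   vertex 4.6 0.8 2.2
  endloop
 endfacet
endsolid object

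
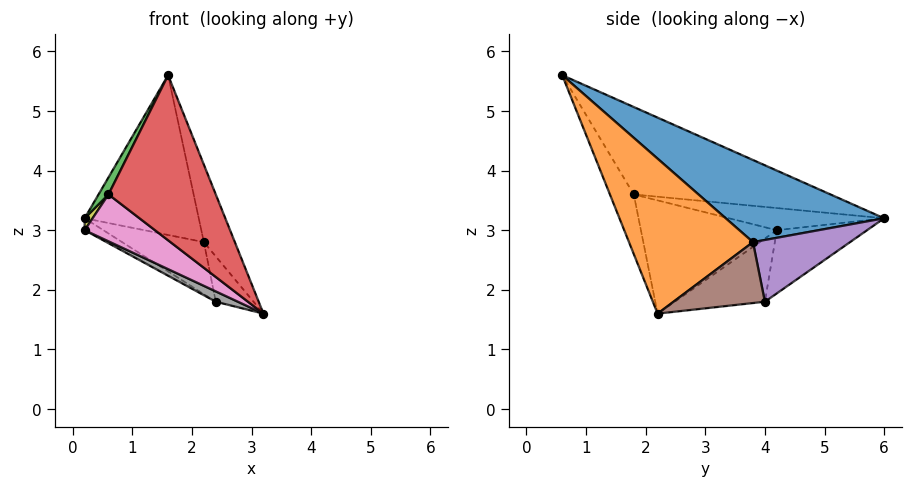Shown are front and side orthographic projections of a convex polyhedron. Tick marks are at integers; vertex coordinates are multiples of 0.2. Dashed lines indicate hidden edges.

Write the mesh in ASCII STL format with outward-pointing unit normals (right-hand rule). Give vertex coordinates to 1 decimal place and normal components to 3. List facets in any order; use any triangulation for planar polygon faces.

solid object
 facet normal 0.621 0.447 0.644
  outer loop
   vertex 2.2 3.8 2.8
   vertex 0.2 6.0 3.2
   vertex 1.6 0.6 5.6
  endloop
 endfacet
 facet normal 0.873 0.218 0.436
  outer loop
   vertex 2.2 3.8 2.8
   vertex 1.6 0.6 5.6
   vertex 3.2 2.2 1.6
  endloop
 endfacet
 facet normal -0.904 -0.046 0.425
  outer loop
   vertex 0.6 1.8 3.6
   vertex 1.6 0.6 5.6
   vertex 0.2 6.0 3.2
  endloop
 endfacet
 facet normal -0.196 -0.881 -0.431
  outer loop
   vertex 0.6 1.8 3.6
   vertex 3.2 2.2 1.6
   vertex 1.6 0.6 5.6
  endloop
 endfacet
 facet normal 0.736 0.620 0.271
  outer loop
   vertex 2.4 4.0 1.8
   vertex 0.2 6.0 3.2
   vertex 2.2 3.8 2.8
  endloop
 endfacet
 facet normal 0.894 0.369 0.253
  outer loop
   vertex 2.4 4.0 1.8
   vertex 2.2 3.8 2.8
   vertex 3.2 2.2 1.6
  endloop
 endfacet
 facet normal -0.556 -0.288 -0.780
  outer loop
   vertex 0.2 4.2 3.0
   vertex 3.2 2.2 1.6
   vertex 0.6 1.8 3.6
  endloop
 endfacet
 facet normal -0.484 -0.119 -0.867
  outer loop
   vertex 0.2 4.2 3.0
   vertex 2.4 4.0 1.8
   vertex 3.2 2.2 1.6
  endloop
 endfacet
 facet normal -0.907 -0.047 0.419
  outer loop
   vertex 0.2 4.2 3.0
   vertex 0.6 1.8 3.6
   vertex 0.2 6.0 3.2
  endloop
 endfacet
 facet normal -0.470 0.097 -0.877
  outer loop
   vertex 0.2 4.2 3.0
   vertex 0.2 6.0 3.2
   vertex 2.4 4.0 1.8
  endloop
 endfacet
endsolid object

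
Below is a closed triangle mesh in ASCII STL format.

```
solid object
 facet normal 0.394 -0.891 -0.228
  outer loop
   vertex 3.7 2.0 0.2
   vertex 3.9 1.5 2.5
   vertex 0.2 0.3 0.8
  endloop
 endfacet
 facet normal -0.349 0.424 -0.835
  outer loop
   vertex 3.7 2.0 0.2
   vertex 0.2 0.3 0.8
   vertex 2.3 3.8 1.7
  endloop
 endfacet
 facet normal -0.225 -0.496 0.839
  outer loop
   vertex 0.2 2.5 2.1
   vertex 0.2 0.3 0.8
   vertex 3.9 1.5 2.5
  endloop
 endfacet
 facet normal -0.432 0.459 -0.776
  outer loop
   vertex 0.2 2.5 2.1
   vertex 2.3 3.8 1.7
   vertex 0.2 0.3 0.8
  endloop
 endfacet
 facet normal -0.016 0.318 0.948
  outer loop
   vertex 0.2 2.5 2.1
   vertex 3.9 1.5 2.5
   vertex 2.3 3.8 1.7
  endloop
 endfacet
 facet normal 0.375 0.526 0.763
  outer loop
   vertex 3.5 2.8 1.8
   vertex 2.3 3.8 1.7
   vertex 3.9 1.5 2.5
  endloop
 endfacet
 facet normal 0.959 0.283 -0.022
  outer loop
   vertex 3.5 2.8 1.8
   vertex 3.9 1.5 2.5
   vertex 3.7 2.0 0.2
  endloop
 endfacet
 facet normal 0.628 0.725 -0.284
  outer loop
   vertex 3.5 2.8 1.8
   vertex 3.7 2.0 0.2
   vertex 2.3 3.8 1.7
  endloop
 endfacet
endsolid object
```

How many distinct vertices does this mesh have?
6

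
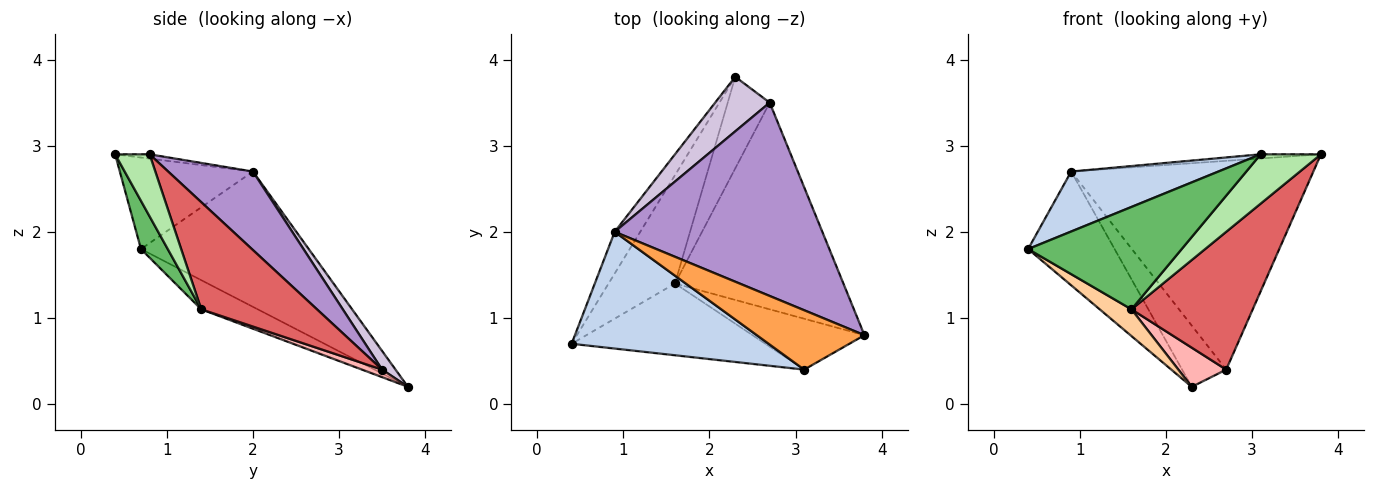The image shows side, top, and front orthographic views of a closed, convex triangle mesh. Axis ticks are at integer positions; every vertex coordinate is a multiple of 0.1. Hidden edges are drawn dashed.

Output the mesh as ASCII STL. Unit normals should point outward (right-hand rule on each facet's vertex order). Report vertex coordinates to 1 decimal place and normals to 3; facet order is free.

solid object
 facet normal -0.877 0.452 -0.166
  outer loop
   vertex 0.9 2.0 2.7
   vertex 2.3 3.8 0.2
   vertex 0.4 0.7 1.8
  endloop
 endfacet
 facet normal -0.382 -0.422 0.822
  outer loop
   vertex 0.9 2.0 2.7
   vertex 0.4 0.7 1.8
   vertex 3.1 0.4 2.9
  endloop
 endfacet
 facet normal -0.040 0.070 0.997
  outer loop
   vertex 0.9 2.0 2.7
   vertex 3.1 0.4 2.9
   vertex 3.8 0.8 2.9
  endloop
 endfacet
 facet normal -0.392 -0.220 -0.893
  outer loop
   vertex 1.6 1.4 1.1
   vertex 0.4 0.7 1.8
   vertex 2.3 3.8 0.2
  endloop
 endfacet
 facet normal 0.141 -0.811 -0.568
  outer loop
   vertex 1.6 1.4 1.1
   vertex 3.1 0.4 2.9
   vertex 0.4 0.7 1.8
  endloop
 endfacet
 facet normal 0.370 -0.647 -0.667
  outer loop
   vertex 1.6 1.4 1.1
   vertex 3.8 0.8 2.9
   vertex 3.1 0.4 2.9
  endloop
 endfacet
 facet normal 0.468 -0.490 -0.735
  outer loop
   vertex 2.7 3.5 0.4
   vertex 3.8 0.8 2.9
   vertex 1.6 1.4 1.1
  endloop
 endfacet
 facet normal 0.163 -0.388 -0.907
  outer loop
   vertex 2.7 3.5 0.4
   vertex 1.6 1.4 1.1
   vertex 2.3 3.8 0.2
  endloop
 endfacet
 facet normal 0.249 0.711 0.658
  outer loop
   vertex 2.7 3.5 0.4
   vertex 0.9 2.0 2.7
   vertex 3.8 0.8 2.9
  endloop
 endfacet
 facet normal 0.222 0.728 0.649
  outer loop
   vertex 2.7 3.5 0.4
   vertex 2.3 3.8 0.2
   vertex 0.9 2.0 2.7
  endloop
 endfacet
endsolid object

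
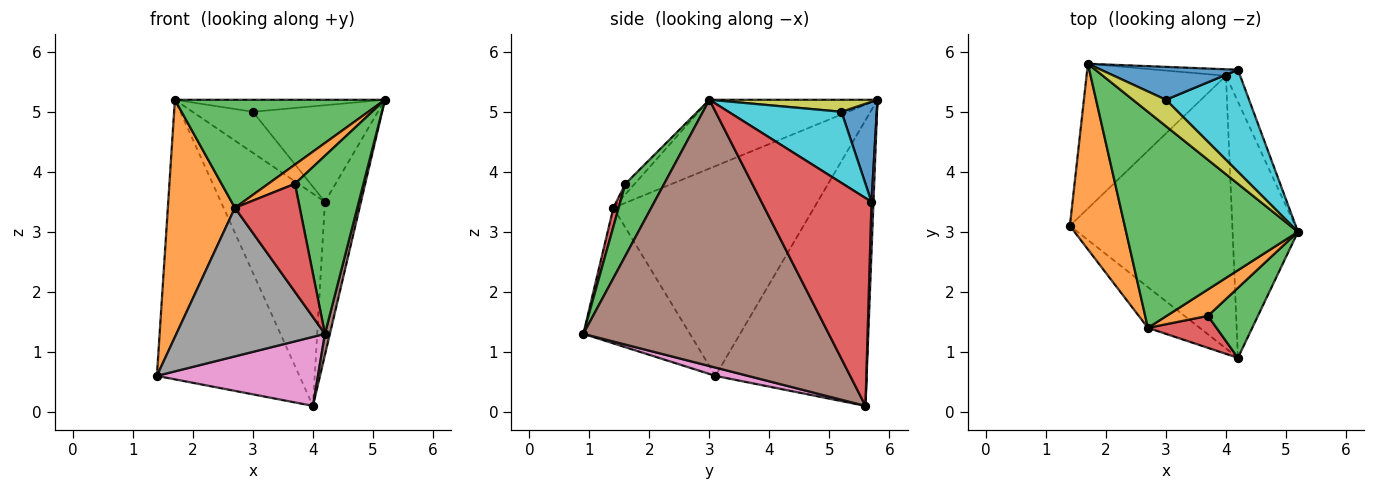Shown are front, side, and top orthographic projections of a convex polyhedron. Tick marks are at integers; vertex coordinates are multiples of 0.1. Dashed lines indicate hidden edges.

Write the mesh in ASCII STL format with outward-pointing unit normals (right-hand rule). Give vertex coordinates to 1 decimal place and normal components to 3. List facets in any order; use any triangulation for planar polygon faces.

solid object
 facet normal -0.686 0.646 -0.335
  outer loop
   vertex 4.0 5.6 0.1
   vertex 1.4 3.1 0.6
   vertex 1.7 5.8 5.2
  endloop
 endfacet
 facet normal -0.921 -0.308 0.241
  outer loop
   vertex 2.7 1.4 3.4
   vertex 1.7 5.8 5.2
   vertex 1.4 3.1 0.6
  endloop
 endfacet
 facet normal -0.337 -0.421 0.842
  outer loop
   vertex 2.7 1.4 3.4
   vertex 5.2 3.0 5.2
   vertex 1.7 5.8 5.2
  endloop
 endfacet
 facet normal 0.948 0.310 -0.065
  outer loop
   vertex 4.2 5.7 3.5
   vertex 5.2 3.0 5.2
   vertex 4.0 5.6 0.1
  endloop
 endfacet
 facet normal 0.019 0.999 -0.031
  outer loop
   vertex 4.2 5.7 3.5
   vertex 4.0 5.6 0.1
   vertex 1.7 5.8 5.2
  endloop
 endfacet
 facet normal 0.971 -0.020 -0.238
  outer loop
   vertex 4.2 0.9 1.3
   vertex 4.0 5.6 0.1
   vertex 5.2 3.0 5.2
  endloop
 endfacet
 facet normal 0.049 -0.245 -0.968
  outer loop
   vertex 4.2 0.9 1.3
   vertex 1.4 3.1 0.6
   vertex 4.0 5.6 0.1
  endloop
 endfacet
 facet normal -0.569 -0.793 -0.217
  outer loop
   vertex 4.2 0.9 1.3
   vertex 2.7 1.4 3.4
   vertex 1.4 3.1 0.6
  endloop
 endfacet
 facet normal 0.314 0.393 0.864
  outer loop
   vertex 3.0 5.2 5.0
   vertex 1.7 5.8 5.2
   vertex 5.2 3.0 5.2
  endloop
 endfacet
 facet normal 0.528 0.584 0.617
  outer loop
   vertex 3.0 5.2 5.0
   vertex 5.2 3.0 5.2
   vertex 4.2 5.7 3.5
  endloop
 endfacet
 facet normal 0.415 0.710 0.569
  outer loop
   vertex 3.0 5.2 5.0
   vertex 4.2 5.7 3.5
   vertex 1.7 5.8 5.2
  endloop
 endfacet
 facet normal -0.202 -0.576 0.792
  outer loop
   vertex 3.7 1.6 3.8
   vertex 5.2 3.0 5.2
   vertex 2.7 1.4 3.4
  endloop
 endfacet
 facet normal 0.466 -0.823 0.324
  outer loop
   vertex 3.7 1.6 3.8
   vertex 4.2 0.9 1.3
   vertex 5.2 3.0 5.2
  endloop
 endfacet
 facet normal 0.078 -0.956 0.283
  outer loop
   vertex 3.7 1.6 3.8
   vertex 2.7 1.4 3.4
   vertex 4.2 0.9 1.3
  endloop
 endfacet
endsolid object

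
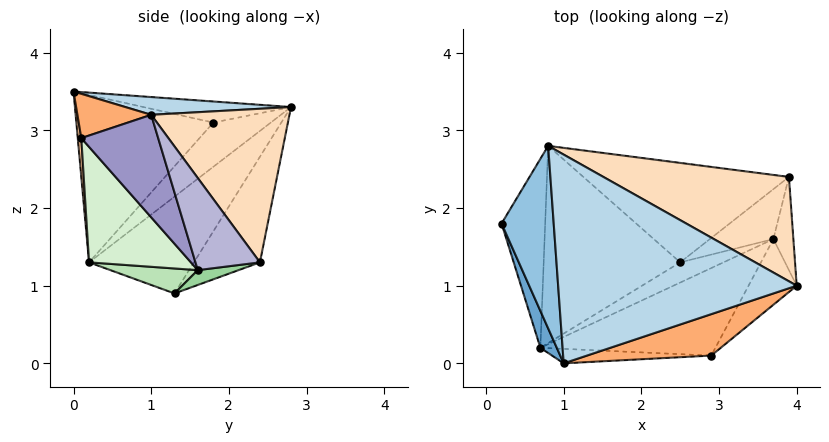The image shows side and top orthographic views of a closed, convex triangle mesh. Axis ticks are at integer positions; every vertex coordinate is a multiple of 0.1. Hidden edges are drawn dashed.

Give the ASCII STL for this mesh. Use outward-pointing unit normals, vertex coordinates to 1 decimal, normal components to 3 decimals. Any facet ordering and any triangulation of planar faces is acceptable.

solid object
 facet normal -0.917 -0.388 0.090
  outer loop
   vertex 0.7 0.2 1.3
   vertex 1.0 0.0 3.5
   vertex 0.2 1.8 3.1
  endloop
 endfacet
 facet normal -0.374 0.039 0.926
  outer loop
   vertex 0.8 2.8 3.3
   vertex 0.2 1.8 3.1
   vertex 1.0 0.0 3.5
  endloop
 endfacet
 facet normal 0.074 0.076 0.994
  outer loop
   vertex 0.8 2.8 3.3
   vertex 1.0 0.0 3.5
   vertex 4.0 1.0 3.2
  endloop
 endfacet
 facet normal -0.619 0.494 -0.611
  outer loop
   vertex 0.8 2.8 3.3
   vertex 0.7 0.2 1.3
   vertex 0.2 1.8 3.1
  endloop
 endfacet
 facet normal -0.485 0.545 -0.684
  outer loop
   vertex 0.8 2.8 3.3
   vertex 2.5 1.3 0.9
   vertex 0.7 0.2 1.3
  endloop
 endfacet
 facet normal 0.272 -0.587 0.763
  outer loop
   vertex 2.9 0.1 2.9
   vertex 4.0 1.0 3.2
   vertex 1.0 0.0 3.5
  endloop
 endfacet
 facet normal 0.023 -0.995 -0.094
  outer loop
   vertex 2.9 0.1 2.9
   vertex 1.0 0.0 3.5
   vertex 0.7 0.2 1.3
  endloop
 endfacet
 facet normal 0.431 0.737 0.520
  outer loop
   vertex 3.9 2.4 1.3
   vertex 0.8 2.8 3.3
   vertex 4.0 1.0 3.2
  endloop
 endfacet
 facet normal -0.339 0.671 -0.659
  outer loop
   vertex 3.9 2.4 1.3
   vertex 2.5 1.3 0.9
   vertex 0.8 2.8 3.3
  endloop
 endfacet
 facet normal 0.227 0.065 -0.972
  outer loop
   vertex 3.7 1.6 1.2
   vertex 2.5 1.3 0.9
   vertex 3.9 2.4 1.3
  endloop
 endfacet
 facet normal 0.331 -0.750 -0.573
  outer loop
   vertex 3.7 1.6 1.2
   vertex 0.7 0.2 1.3
   vertex 2.5 1.3 0.9
  endloop
 endfacet
 facet normal 0.346 -0.778 -0.524
  outer loop
   vertex 3.7 1.6 1.2
   vertex 2.9 0.1 2.9
   vertex 0.7 0.2 1.3
  endloop
 endfacet
 facet normal 0.651 -0.694 -0.306
  outer loop
   vertex 3.7 1.6 1.2
   vertex 4.0 1.0 3.2
   vertex 2.9 0.1 2.9
  endloop
 endfacet
 facet normal 0.955 -0.213 -0.207
  outer loop
   vertex 3.7 1.6 1.2
   vertex 3.9 2.4 1.3
   vertex 4.0 1.0 3.2
  endloop
 endfacet
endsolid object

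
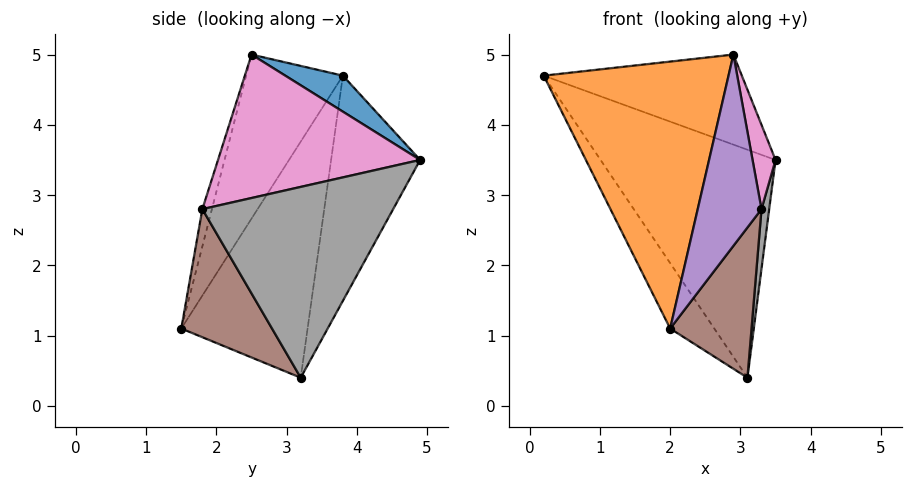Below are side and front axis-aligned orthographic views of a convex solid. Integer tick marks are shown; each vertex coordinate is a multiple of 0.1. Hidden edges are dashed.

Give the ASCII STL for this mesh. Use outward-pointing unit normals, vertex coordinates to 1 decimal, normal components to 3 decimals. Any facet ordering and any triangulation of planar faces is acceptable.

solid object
 facet normal 0.145 0.498 0.855
  outer loop
   vertex 2.9 2.5 5.0
   vertex 3.5 4.9 3.5
   vertex 0.2 3.8 4.7
  endloop
 endfacet
 facet normal -0.440 -0.840 0.317
  outer loop
   vertex 2.9 2.5 5.0
   vertex 0.2 3.8 4.7
   vertex 2.0 1.5 1.1
  endloop
 endfacet
 facet normal -0.417 0.819 -0.395
  outer loop
   vertex 3.1 3.2 0.4
   vertex 0.2 3.8 4.7
   vertex 3.5 4.9 3.5
  endloop
 endfacet
 facet normal -0.780 0.272 -0.564
  outer loop
   vertex 3.1 3.2 0.4
   vertex 2.0 1.5 1.1
   vertex 0.2 3.8 4.7
  endloop
 endfacet
 facet normal -0.142 -0.950 0.277
  outer loop
   vertex 3.3 1.8 2.8
   vertex 2.9 2.5 5.0
   vertex 2.0 1.5 1.1
  endloop
 endfacet
 facet normal 0.679 -0.608 -0.411
  outer loop
   vertex 3.3 1.8 2.8
   vertex 2.0 1.5 1.1
   vertex 3.1 3.2 0.4
  endloop
 endfacet
 facet normal 0.971 -0.110 0.212
  outer loop
   vertex 3.3 1.8 2.8
   vertex 3.5 4.9 3.5
   vertex 2.9 2.5 5.0
  endloop
 endfacet
 facet normal 0.994 -0.040 -0.106
  outer loop
   vertex 3.3 1.8 2.8
   vertex 3.1 3.2 0.4
   vertex 3.5 4.9 3.5
  endloop
 endfacet
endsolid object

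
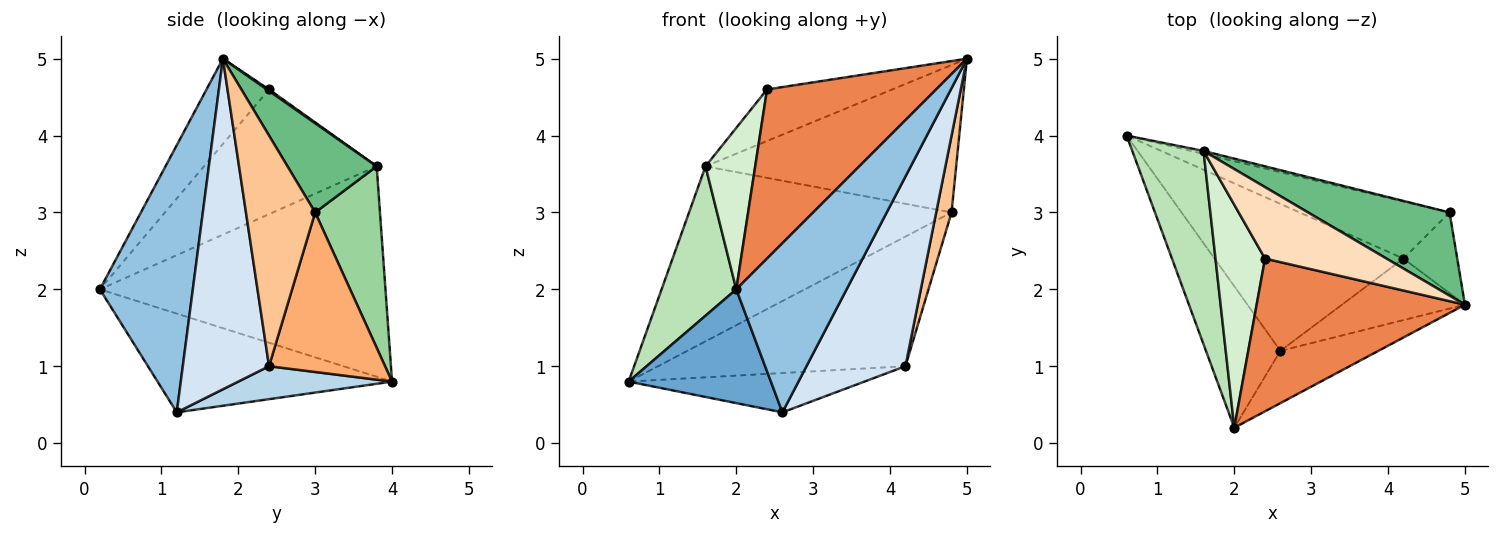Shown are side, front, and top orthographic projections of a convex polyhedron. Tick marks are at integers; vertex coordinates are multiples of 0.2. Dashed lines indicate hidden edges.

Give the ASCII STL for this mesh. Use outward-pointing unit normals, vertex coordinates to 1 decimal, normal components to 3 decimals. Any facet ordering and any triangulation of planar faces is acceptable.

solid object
 facet normal -0.719 -0.436 -0.542
  outer loop
   vertex 2.6 1.2 0.4
   vertex 2.0 0.2 2.0
   vertex 0.6 4.0 0.8
  endloop
 endfacet
 facet normal 0.627 -0.744 -0.230
  outer loop
   vertex 2.6 1.2 0.4
   vertex 5.0 1.8 5.0
   vertex 2.0 0.2 2.0
  endloop
 endfacet
 facet normal 0.166 0.255 -0.953
  outer loop
   vertex 4.2 2.4 1.0
   vertex 2.6 1.2 0.4
   vertex 0.6 4.0 0.8
  endloop
 endfacet
 facet normal 0.638 -0.732 -0.237
  outer loop
   vertex 4.2 2.4 1.0
   vertex 5.0 1.8 5.0
   vertex 2.6 1.2 0.4
  endloop
 endfacet
 facet normal -0.265 -0.716 0.646
  outer loop
   vertex 2.4 2.4 4.6
   vertex 2.0 0.2 2.0
   vertex 5.0 1.8 5.0
  endloop
 endfacet
 facet normal 0.394 0.841 -0.371
  outer loop
   vertex 4.8 3.0 3.0
   vertex 4.2 2.4 1.0
   vertex 0.6 4.0 0.8
  endloop
 endfacet
 facet normal 0.952 -0.212 -0.222
  outer loop
   vertex 4.8 3.0 3.0
   vertex 5.0 1.8 5.0
   vertex 4.2 2.4 1.0
  endloop
 endfacet
 facet normal 0.010 0.585 0.811
  outer loop
   vertex 1.6 3.8 3.6
   vertex 2.4 2.4 4.6
   vertex 5.0 1.8 5.0
  endloop
 endfacet
 facet normal 0.296 0.832 0.470
  outer loop
   vertex 1.6 3.8 3.6
   vertex 5.0 1.8 5.0
   vertex 4.8 3.0 3.0
  endloop
 endfacet
 facet normal 0.240 0.971 -0.016
  outer loop
   vertex 1.6 3.8 3.6
   vertex 4.8 3.0 3.0
   vertex 0.6 4.0 0.8
  endloop
 endfacet
 facet normal -0.919 -0.240 0.311
  outer loop
   vertex 1.6 3.8 3.6
   vertex 0.6 4.0 0.8
   vertex 2.0 0.2 2.0
  endloop
 endfacet
 facet normal -0.898 -0.258 0.357
  outer loop
   vertex 1.6 3.8 3.6
   vertex 2.0 0.2 2.0
   vertex 2.4 2.4 4.6
  endloop
 endfacet
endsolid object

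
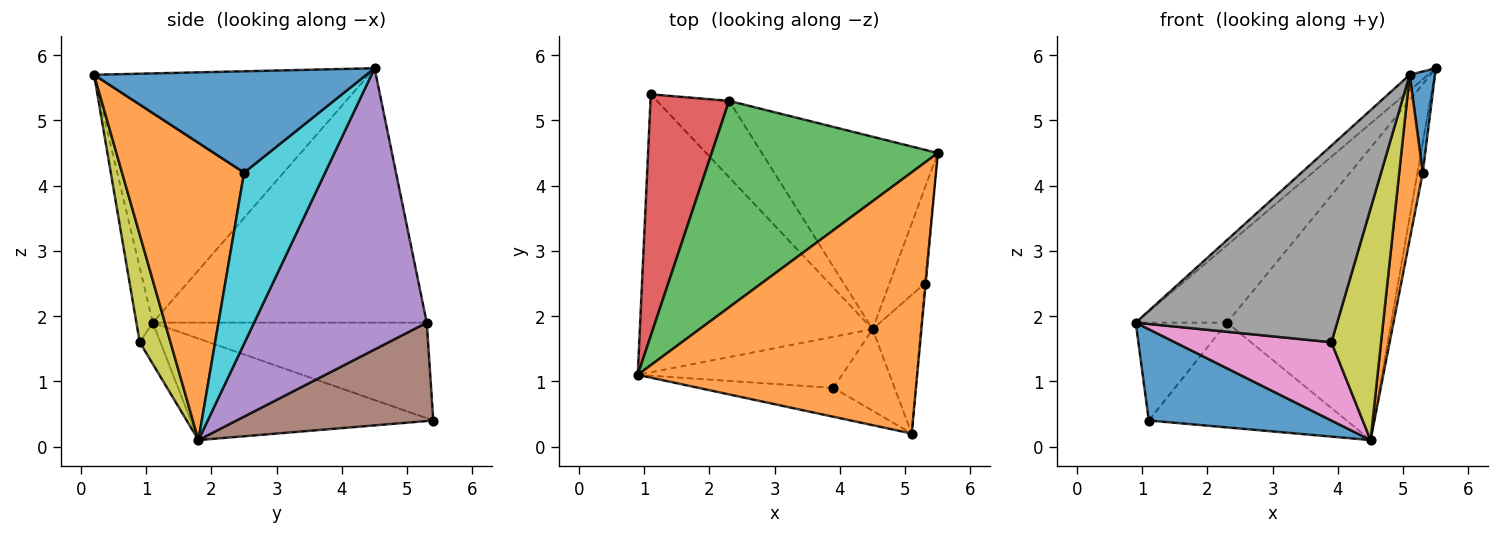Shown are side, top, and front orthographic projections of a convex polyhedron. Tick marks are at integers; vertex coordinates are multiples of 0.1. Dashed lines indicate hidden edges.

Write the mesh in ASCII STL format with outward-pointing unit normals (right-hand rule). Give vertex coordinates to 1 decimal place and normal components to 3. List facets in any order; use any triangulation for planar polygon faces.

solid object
 facet normal -0.383 -0.288 -0.878
  outer loop
   vertex 4.5 1.8 0.1
   vertex 0.9 1.1 1.9
   vertex 1.1 5.4 0.4
  endloop
 endfacet
 facet normal -0.665 0.045 0.746
  outer loop
   vertex 5.1 0.2 5.7
   vertex 5.5 4.5 5.8
   vertex 0.9 1.1 1.9
  endloop
 endfacet
 facet normal -0.725 0.242 0.645
  outer loop
   vertex 2.3 5.3 1.9
   vertex 0.9 1.1 1.9
   vertex 5.5 4.5 5.8
  endloop
 endfacet
 facet normal -0.748 0.249 0.615
  outer loop
   vertex 2.3 5.3 1.9
   vertex 1.1 5.4 0.4
   vertex 0.9 1.1 1.9
  endloop
 endfacet
 facet normal 0.660 0.627 -0.413
  outer loop
   vertex 2.3 5.3 1.9
   vertex 5.5 4.5 5.8
   vertex 4.5 1.8 0.1
  endloop
 endfacet
 facet normal 0.626 0.630 -0.459
  outer loop
   vertex 2.3 5.3 1.9
   vertex 4.5 1.8 0.1
   vertex 1.1 5.4 0.4
  endloop
 endfacet
 facet normal -0.110 -0.832 -0.543
  outer loop
   vertex 3.9 0.9 1.6
   vertex 0.9 1.1 1.9
   vertex 4.5 1.8 0.1
  endloop
 endfacet
 facet normal -0.080 -0.986 -0.145
  outer loop
   vertex 3.9 0.9 1.6
   vertex 5.1 0.2 5.7
   vertex 0.9 1.1 1.9
  endloop
 endfacet
 facet normal 0.505 -0.814 -0.287
  outer loop
   vertex 3.9 0.9 1.6
   vertex 4.5 1.8 0.1
   vertex 5.1 0.2 5.7
  endloop
 endfacet
 facet normal 0.977 0.064 -0.202
  outer loop
   vertex 5.3 2.5 4.2
   vertex 4.5 1.8 0.1
   vertex 5.5 4.5 5.8
  endloop
 endfacet
 facet normal 0.996 -0.092 -0.009
  outer loop
   vertex 5.3 2.5 4.2
   vertex 5.5 4.5 5.8
   vertex 5.1 0.2 5.7
  endloop
 endfacet
 facet normal 0.970 -0.187 -0.157
  outer loop
   vertex 5.3 2.5 4.2
   vertex 5.1 0.2 5.7
   vertex 4.5 1.8 0.1
  endloop
 endfacet
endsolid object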